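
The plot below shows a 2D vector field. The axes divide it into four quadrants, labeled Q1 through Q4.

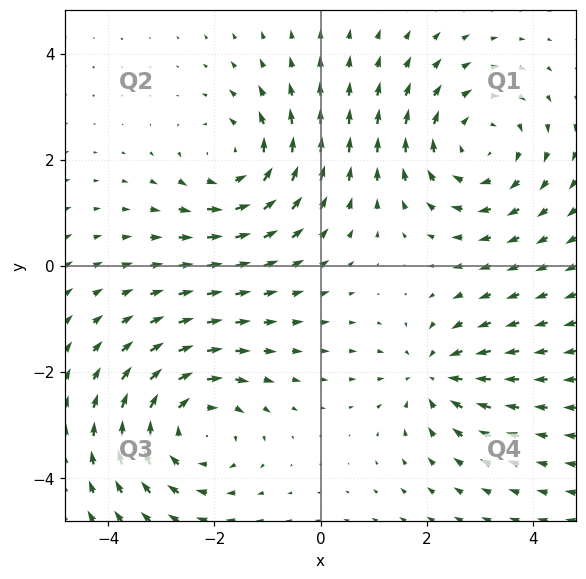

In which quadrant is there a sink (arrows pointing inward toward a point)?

The sink sits at approximately (2.1, -2.1), which lies in quadrant Q4. The divergence there is about -3, negative as expected for a sink.

Q4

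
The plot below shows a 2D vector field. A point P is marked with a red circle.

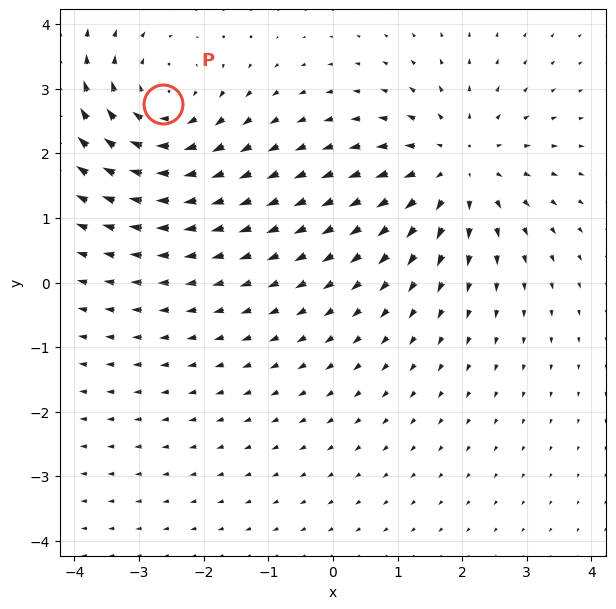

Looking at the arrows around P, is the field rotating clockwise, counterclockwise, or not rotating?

Near P at (-2.6, 2.8) the arrows circulate clockwise. The curl (z-component) there is about -4; negative curl means clockwise rotation.

clockwise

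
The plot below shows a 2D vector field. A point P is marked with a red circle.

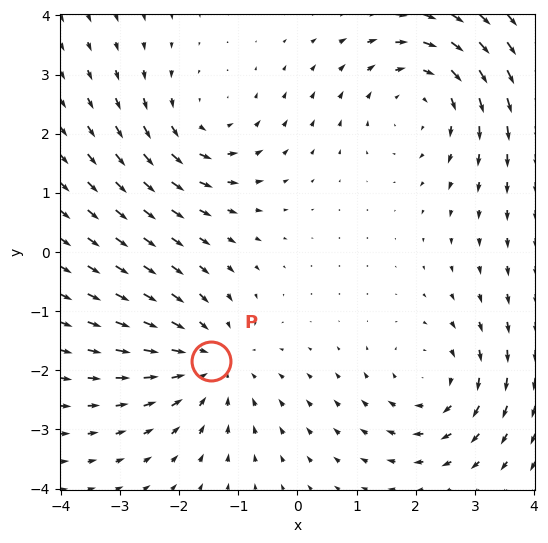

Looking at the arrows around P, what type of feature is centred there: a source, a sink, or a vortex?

At P (-1.5, -1.8) the arrows converge inward. Divergence about -3, curl ≈0 — negative divergence with near-zero curl is a sink.

sink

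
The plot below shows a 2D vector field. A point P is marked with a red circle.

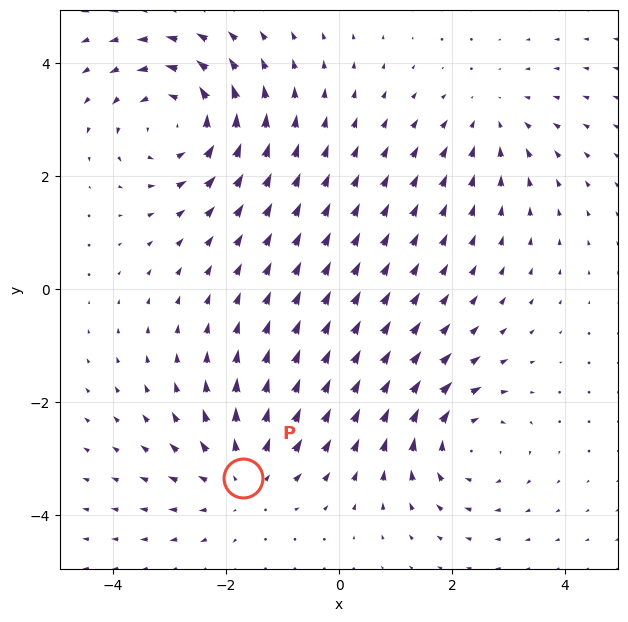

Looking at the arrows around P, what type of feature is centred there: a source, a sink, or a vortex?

source

At P (-1.7, -3.3) the arrows spread outward. Divergence about +3, curl ≈0 — positive divergence with near-zero curl is a source.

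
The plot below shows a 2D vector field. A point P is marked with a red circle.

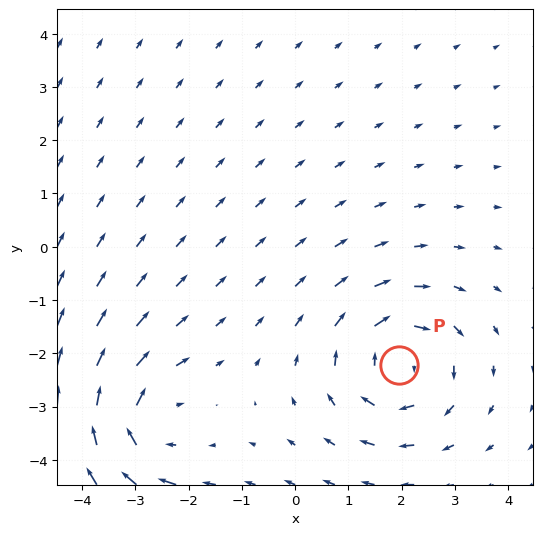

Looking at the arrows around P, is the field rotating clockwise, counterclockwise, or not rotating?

clockwise

Near P at (2.0, -2.2) the arrows circulate clockwise. The curl (z-component) there is about -5; negative curl means clockwise rotation.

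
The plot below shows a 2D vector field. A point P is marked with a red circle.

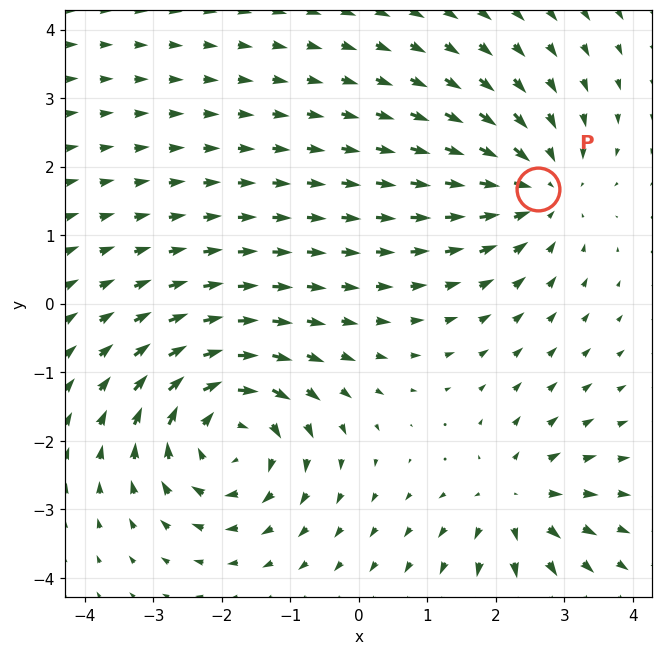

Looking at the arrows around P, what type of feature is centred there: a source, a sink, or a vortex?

sink

At P (2.6, 1.7) the arrows converge inward. Divergence about -3, curl ≈0 — negative divergence with near-zero curl is a sink.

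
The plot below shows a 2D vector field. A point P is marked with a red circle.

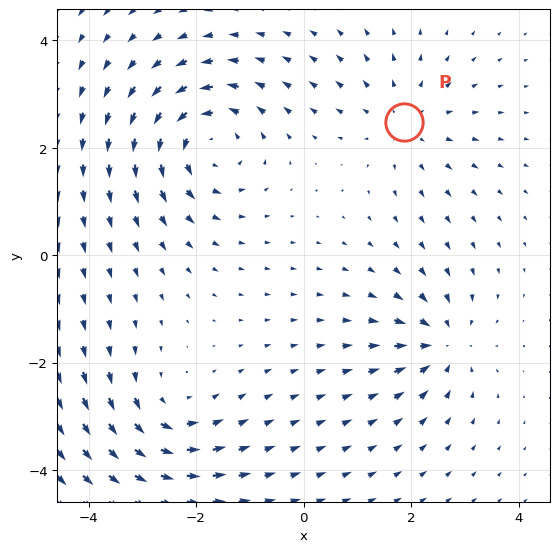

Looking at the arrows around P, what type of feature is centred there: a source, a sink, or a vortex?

At P (1.9, 2.5) the arrows spread outward. Divergence about +3, curl ≈0 — positive divergence with near-zero curl is a source.

source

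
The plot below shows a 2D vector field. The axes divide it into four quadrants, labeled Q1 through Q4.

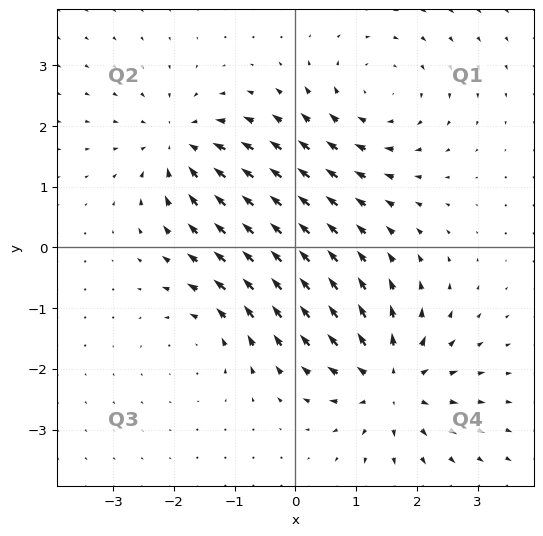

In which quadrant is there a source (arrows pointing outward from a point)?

The source sits at approximately (1.6, -2.2), which lies in quadrant Q4. The divergence there is about +6, positive as expected for a source.

Q4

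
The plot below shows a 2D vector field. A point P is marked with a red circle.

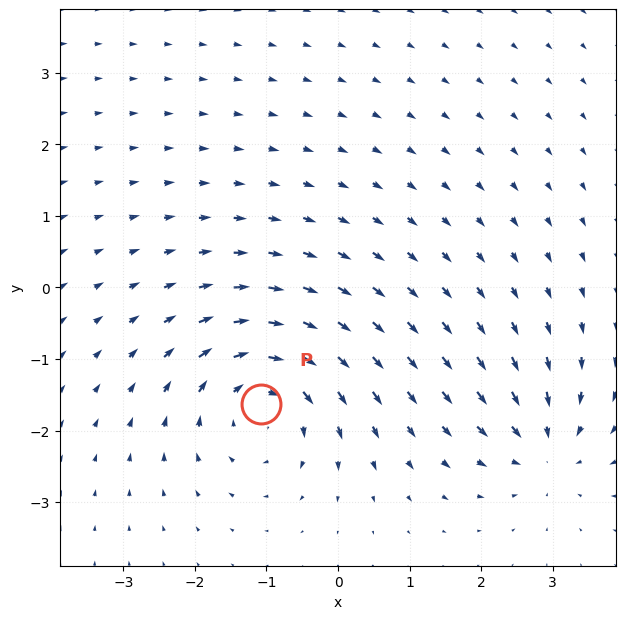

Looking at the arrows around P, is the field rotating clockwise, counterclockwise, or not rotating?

clockwise

Near P at (-1.1, -1.6) the arrows circulate clockwise. The curl (z-component) there is about -5; negative curl means clockwise rotation.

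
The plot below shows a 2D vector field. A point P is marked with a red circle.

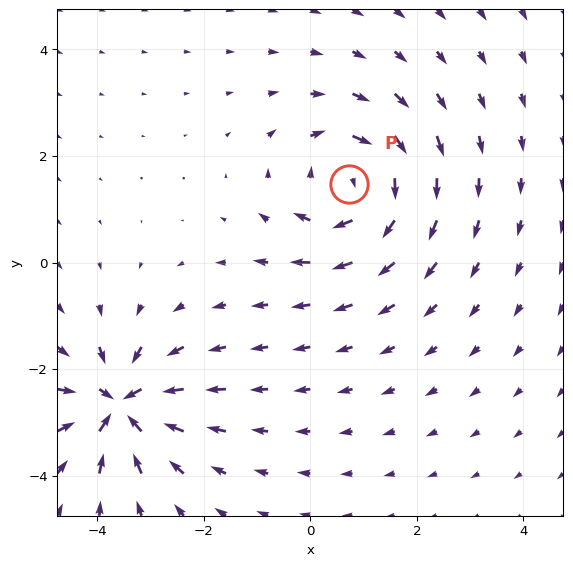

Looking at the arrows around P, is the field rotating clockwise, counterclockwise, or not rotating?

Near P at (0.7, 1.5) the arrows circulate clockwise. The curl (z-component) there is about -5; negative curl means clockwise rotation.

clockwise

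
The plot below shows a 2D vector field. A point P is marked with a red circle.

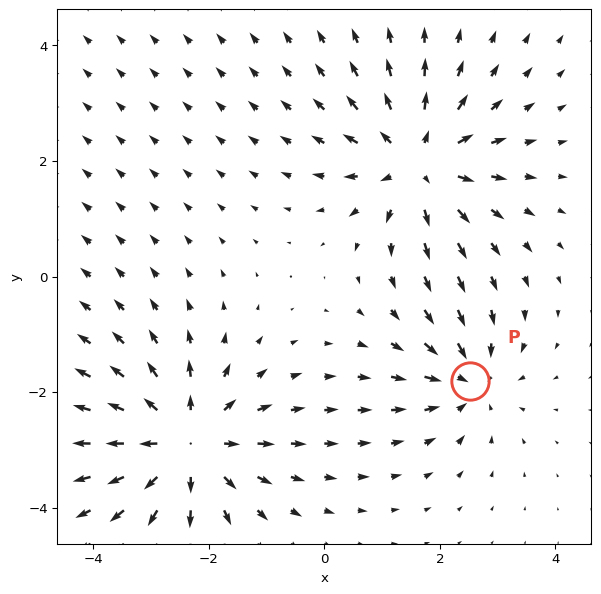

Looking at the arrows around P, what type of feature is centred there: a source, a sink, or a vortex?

At P (2.5, -1.8) the arrows converge inward. Divergence about -3, curl ≈0 — negative divergence with near-zero curl is a sink.

sink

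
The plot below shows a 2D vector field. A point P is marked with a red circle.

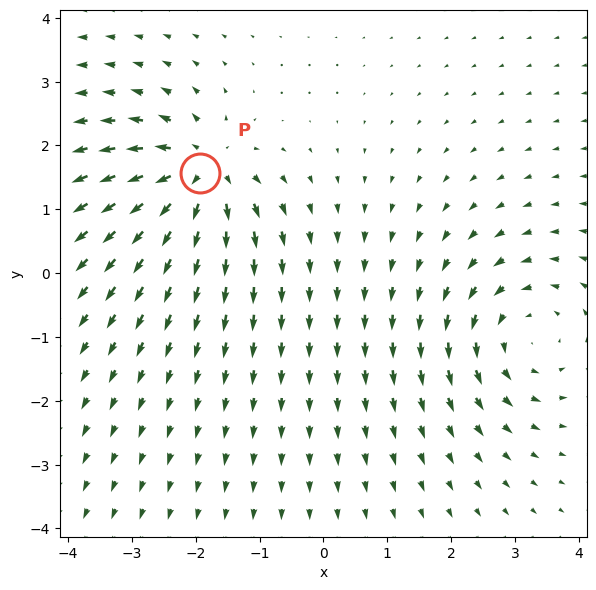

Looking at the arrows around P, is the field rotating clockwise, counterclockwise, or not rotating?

not rotating

Near P at (-1.9, 1.6) the arrows show no circulation. The curl there is ≈0.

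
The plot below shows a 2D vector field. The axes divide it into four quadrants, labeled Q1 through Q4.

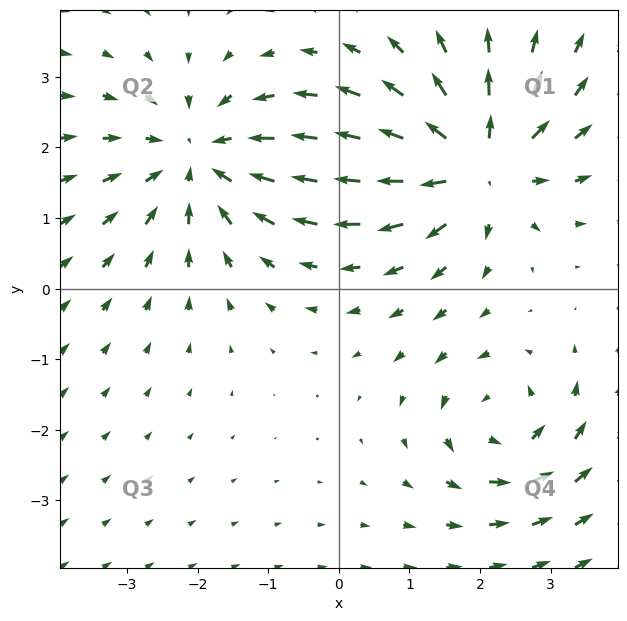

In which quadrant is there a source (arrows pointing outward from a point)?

Q1

The source sits at approximately (2.0, 1.8), which lies in quadrant Q1. The divergence there is about +6, positive as expected for a source.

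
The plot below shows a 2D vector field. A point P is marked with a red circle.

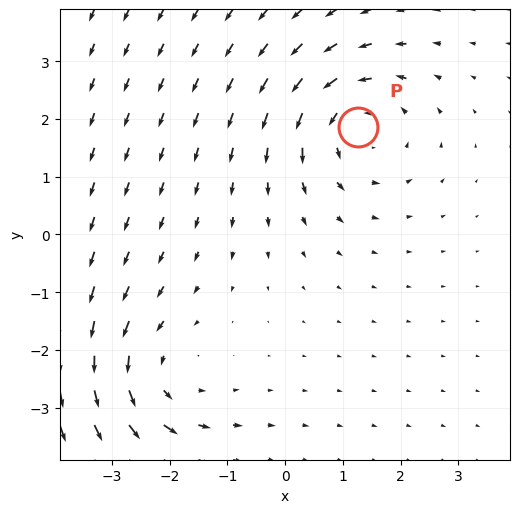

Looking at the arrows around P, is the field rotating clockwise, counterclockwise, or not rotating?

Near P at (1.3, 1.9) the arrows circulate counterclockwise. The curl (z-component) there is about +4; positive curl means counterclockwise rotation.

counterclockwise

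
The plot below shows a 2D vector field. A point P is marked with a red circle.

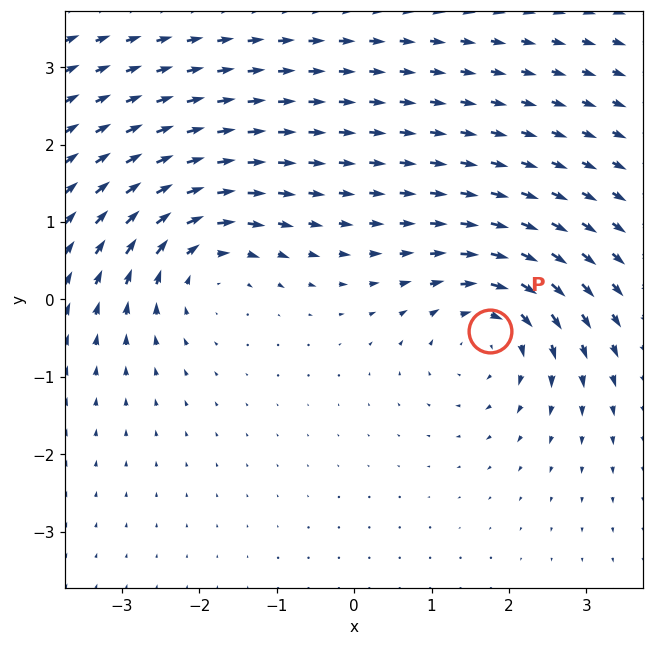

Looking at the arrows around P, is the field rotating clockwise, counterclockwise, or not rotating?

clockwise

Near P at (1.7, -0.4) the arrows circulate clockwise. The curl (z-component) there is about -4; negative curl means clockwise rotation.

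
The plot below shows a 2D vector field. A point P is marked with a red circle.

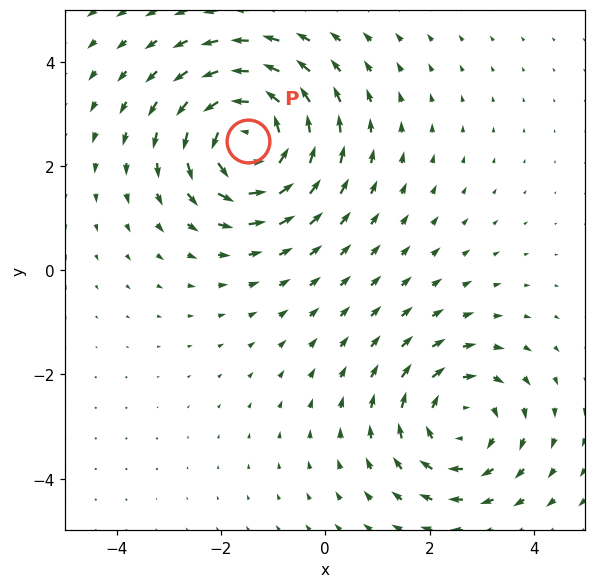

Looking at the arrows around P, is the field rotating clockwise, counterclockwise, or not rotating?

Near P at (-1.5, 2.5) the arrows circulate counterclockwise. The curl (z-component) there is about +4; positive curl means counterclockwise rotation.

counterclockwise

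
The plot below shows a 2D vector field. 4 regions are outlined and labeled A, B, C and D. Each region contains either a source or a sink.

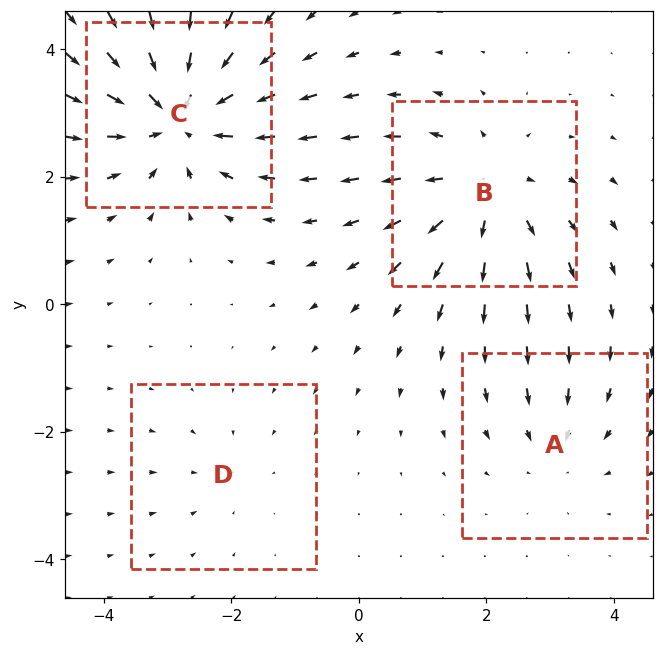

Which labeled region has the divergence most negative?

C

Divergence at each region's feature centre — A: about -3, B: about +5, C: about -6, D: about -2. Region C is most negative.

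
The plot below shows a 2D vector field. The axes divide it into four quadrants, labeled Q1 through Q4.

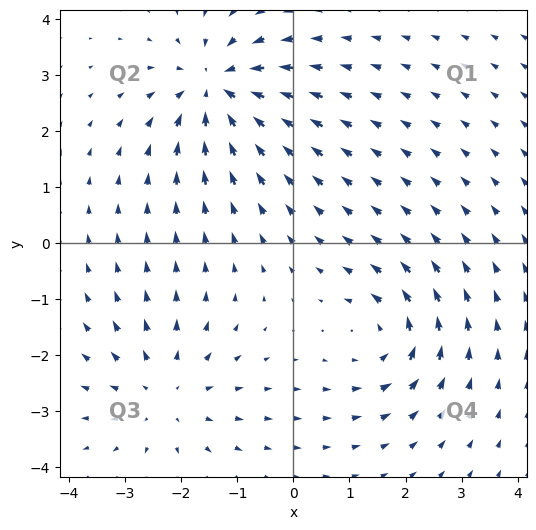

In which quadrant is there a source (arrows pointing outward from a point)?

Q3

The source sits at approximately (-2.3, -2.7), which lies in quadrant Q3. The divergence there is about +3, positive as expected for a source.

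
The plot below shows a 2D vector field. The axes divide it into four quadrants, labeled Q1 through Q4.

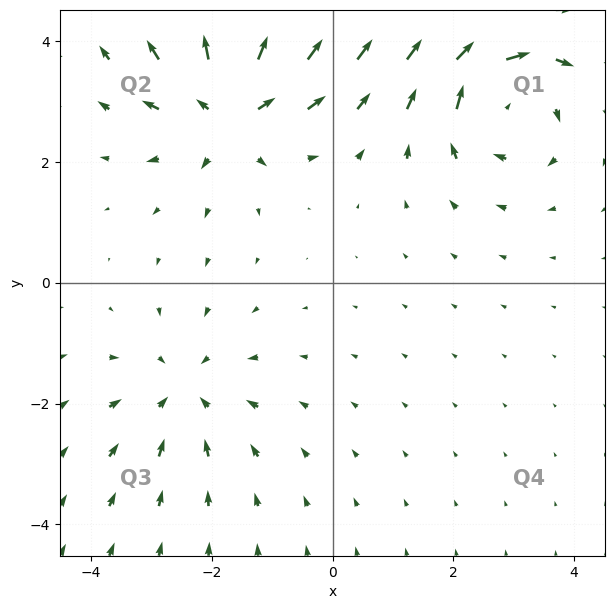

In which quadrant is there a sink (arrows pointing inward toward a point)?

The sink sits at approximately (-2.5, -1.8), which lies in quadrant Q3. The divergence there is about -3, negative as expected for a sink.

Q3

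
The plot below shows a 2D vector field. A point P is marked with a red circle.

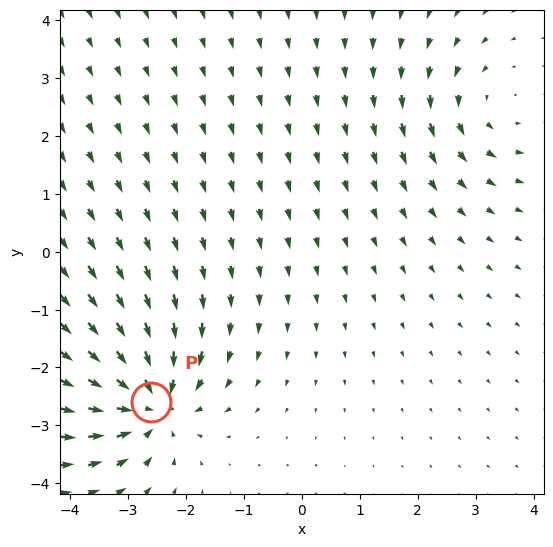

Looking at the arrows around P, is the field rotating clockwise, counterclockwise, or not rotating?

not rotating

Near P at (-2.6, -2.6) the arrows show no circulation. The curl there is ≈0.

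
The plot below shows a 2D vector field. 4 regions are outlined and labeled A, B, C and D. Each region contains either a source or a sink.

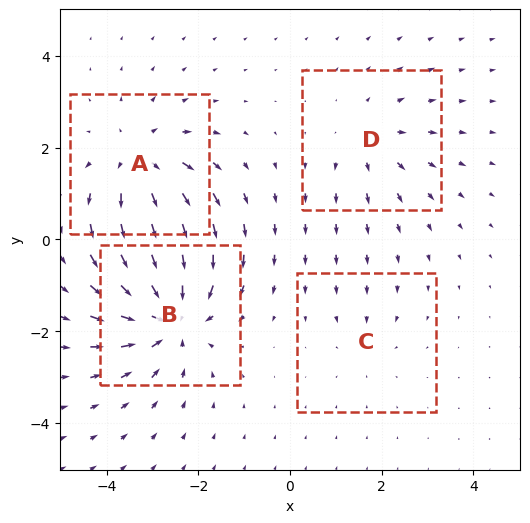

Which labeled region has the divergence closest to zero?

Divergence at each region's feature centre — A: about +5, B: about -7, C: about -2, D: about +3. Region C is closest to zero.

C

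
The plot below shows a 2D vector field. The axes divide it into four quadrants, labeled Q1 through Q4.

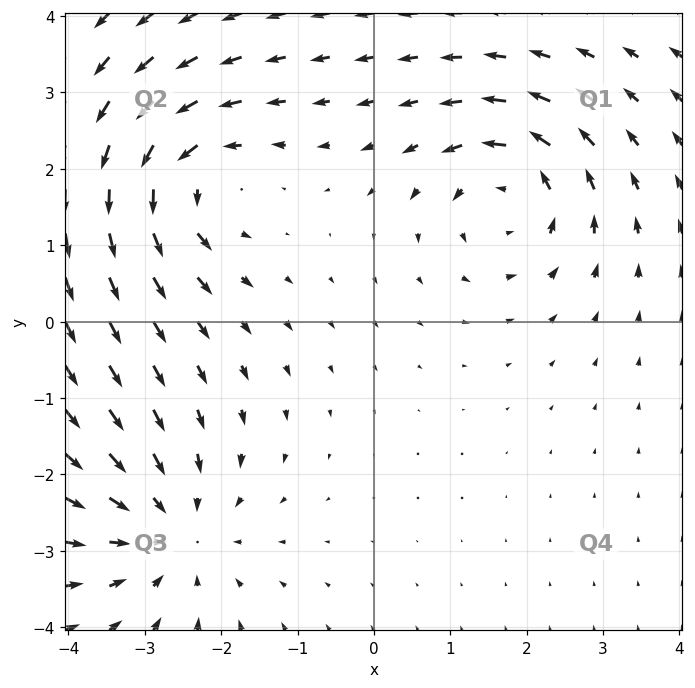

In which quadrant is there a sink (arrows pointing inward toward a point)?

Q3

The sink sits at approximately (-2.7, -2.7), which lies in quadrant Q3. The divergence there is about -4, negative as expected for a sink.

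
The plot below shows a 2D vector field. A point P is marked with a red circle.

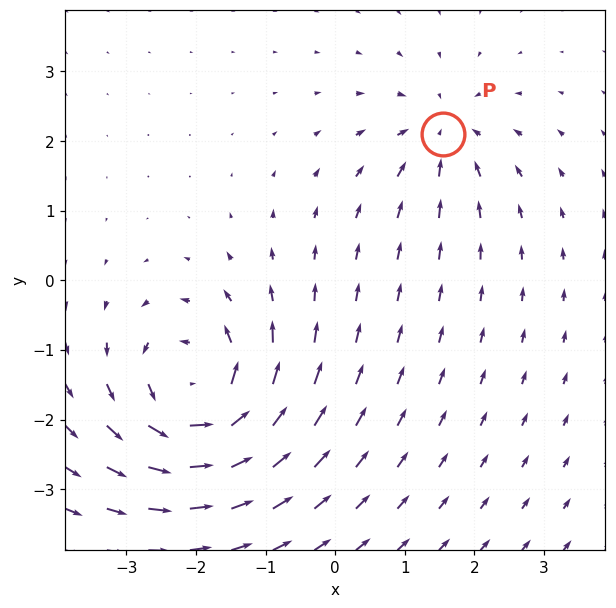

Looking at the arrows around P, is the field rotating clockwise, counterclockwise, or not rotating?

not rotating

Near P at (1.6, 2.1) the arrows show no circulation. The curl there is ≈0.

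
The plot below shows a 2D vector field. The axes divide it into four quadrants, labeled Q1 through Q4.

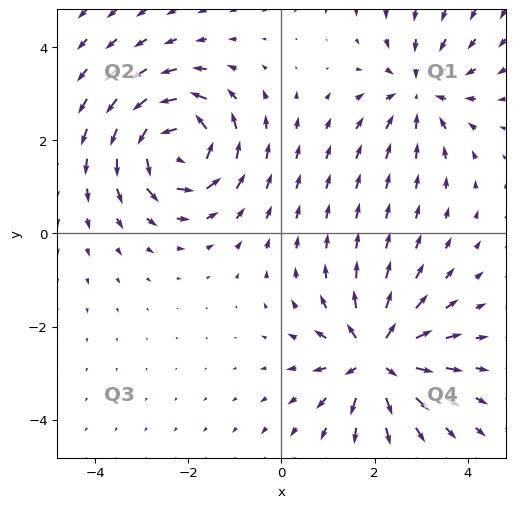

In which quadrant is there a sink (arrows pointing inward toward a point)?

The sink sits at approximately (3.0, 3.0), which lies in quadrant Q1. The divergence there is about -3, negative as expected for a sink.

Q1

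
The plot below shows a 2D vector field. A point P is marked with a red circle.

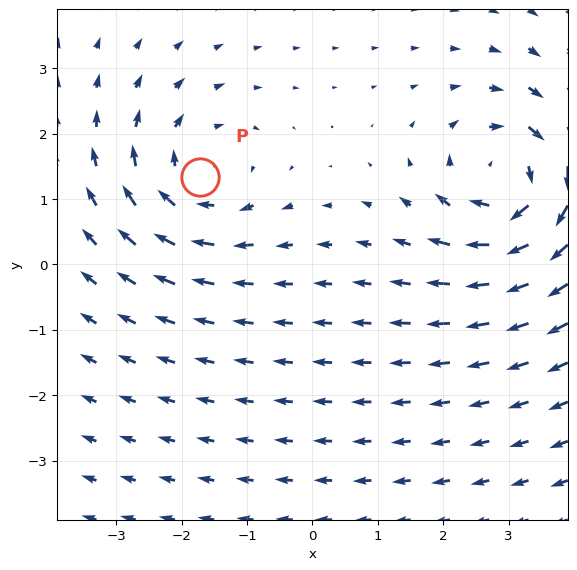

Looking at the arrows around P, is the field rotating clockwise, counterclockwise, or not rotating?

Near P at (-1.7, 1.3) the arrows circulate clockwise. The curl (z-component) there is about -3; negative curl means clockwise rotation.

clockwise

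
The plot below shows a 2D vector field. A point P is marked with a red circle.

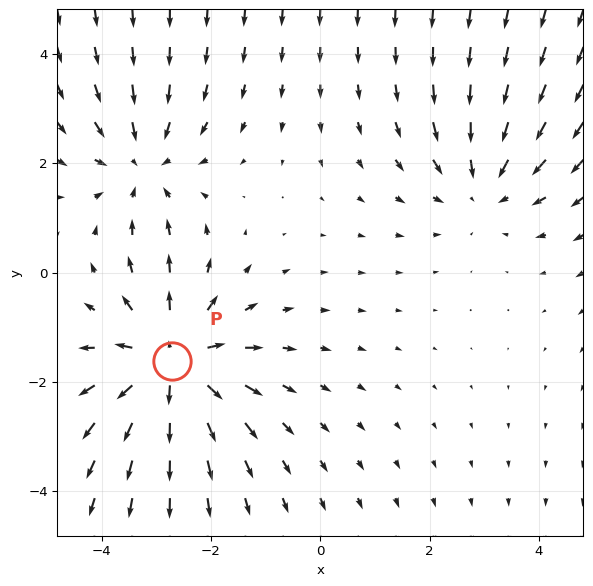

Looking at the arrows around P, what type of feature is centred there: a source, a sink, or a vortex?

At P (-2.7, -1.6) the arrows spread outward. Divergence about +4, curl ≈0 — positive divergence with near-zero curl is a source.

source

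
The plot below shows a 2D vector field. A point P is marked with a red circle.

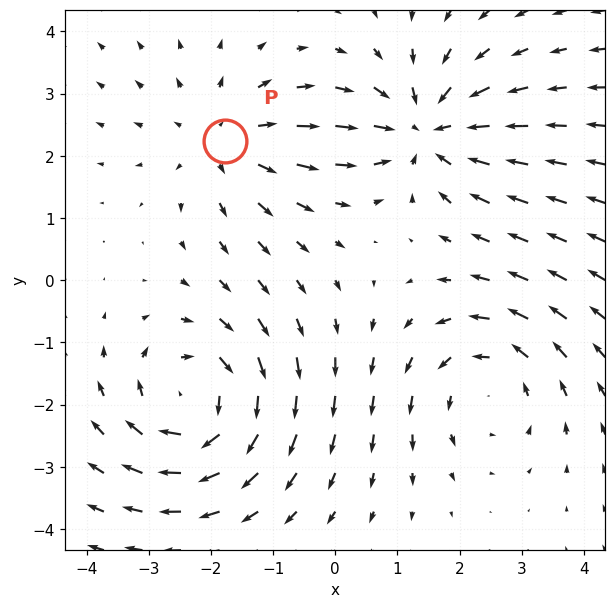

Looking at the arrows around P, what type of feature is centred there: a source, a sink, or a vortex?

source

At P (-1.8, 2.2) the arrows spread outward. Divergence about +3, curl ≈0 — positive divergence with near-zero curl is a source.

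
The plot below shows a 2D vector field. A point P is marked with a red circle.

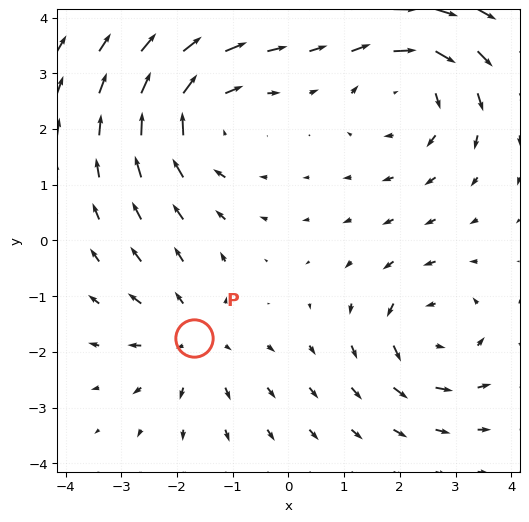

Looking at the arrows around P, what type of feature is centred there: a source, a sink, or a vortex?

source

At P (-1.7, -1.8) the arrows spread outward. Divergence about +3, curl ≈0 — positive divergence with near-zero curl is a source.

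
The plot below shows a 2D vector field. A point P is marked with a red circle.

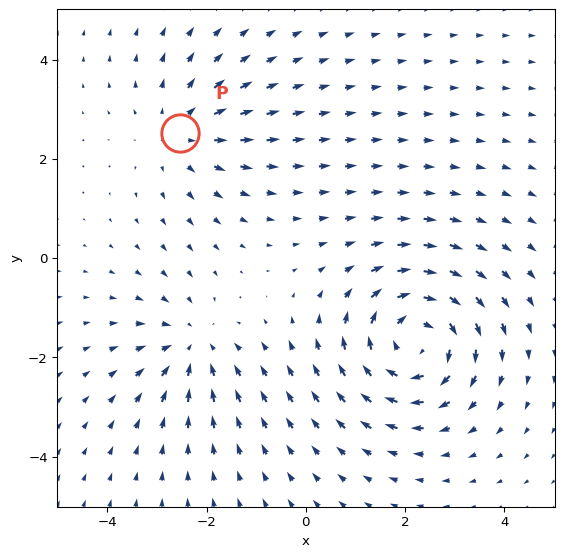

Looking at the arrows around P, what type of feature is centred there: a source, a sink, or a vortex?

source

At P (-2.5, 2.5) the arrows spread outward. Divergence about +2, curl ≈0 — positive divergence with near-zero curl is a source.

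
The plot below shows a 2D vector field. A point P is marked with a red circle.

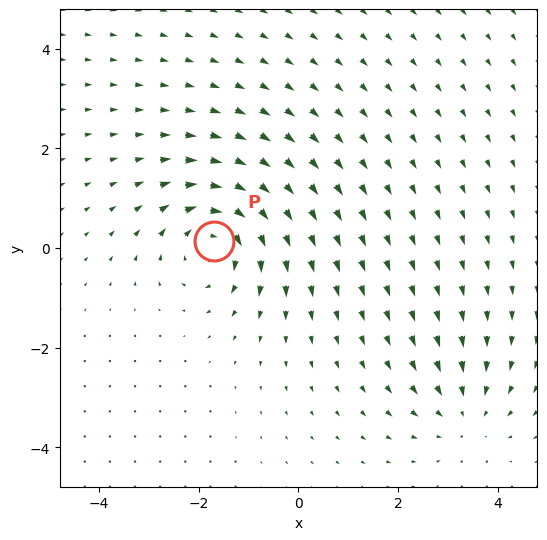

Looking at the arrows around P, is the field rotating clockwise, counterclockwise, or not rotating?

clockwise

Near P at (-1.7, 0.1) the arrows circulate clockwise. The curl (z-component) there is about -4; negative curl means clockwise rotation.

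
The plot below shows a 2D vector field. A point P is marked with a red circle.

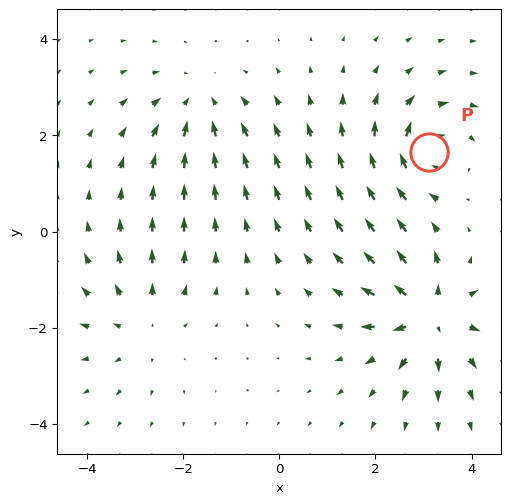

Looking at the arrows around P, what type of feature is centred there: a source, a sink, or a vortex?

At P (3.1, 1.7) the arrows circulate clockwise. Divergence ≈0, curl about -5 — near-zero divergence with nonzero curl is a vortex.

vortex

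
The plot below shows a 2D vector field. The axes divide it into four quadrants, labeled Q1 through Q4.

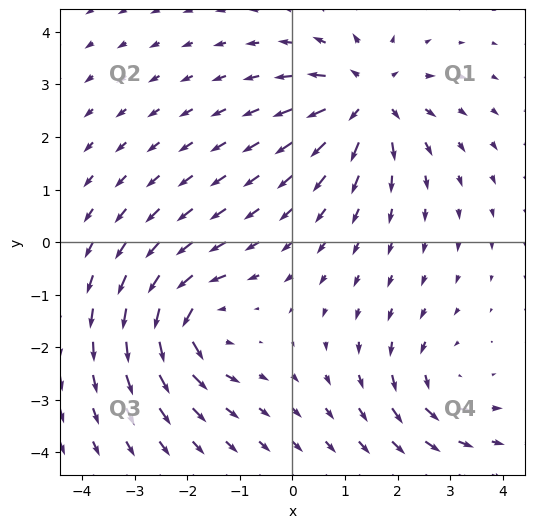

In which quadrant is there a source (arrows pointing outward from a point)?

Q1

The source sits at approximately (1.4, 2.7), which lies in quadrant Q1. The divergence there is about +6, positive as expected for a source.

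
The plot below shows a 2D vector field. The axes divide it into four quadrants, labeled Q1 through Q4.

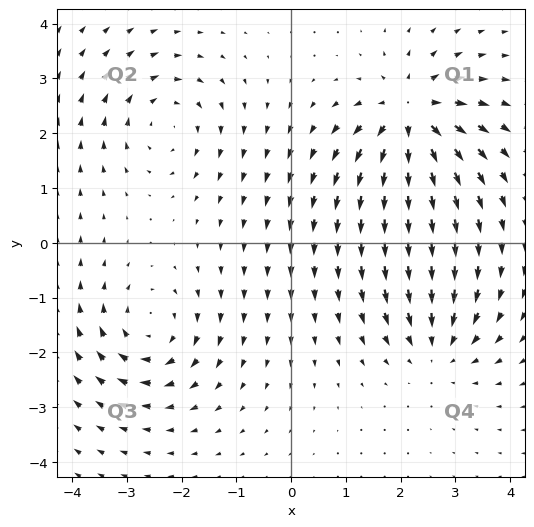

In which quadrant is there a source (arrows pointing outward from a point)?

Q1

The source sits at approximately (2.2, 2.3), which lies in quadrant Q1. The divergence there is about +7, positive as expected for a source.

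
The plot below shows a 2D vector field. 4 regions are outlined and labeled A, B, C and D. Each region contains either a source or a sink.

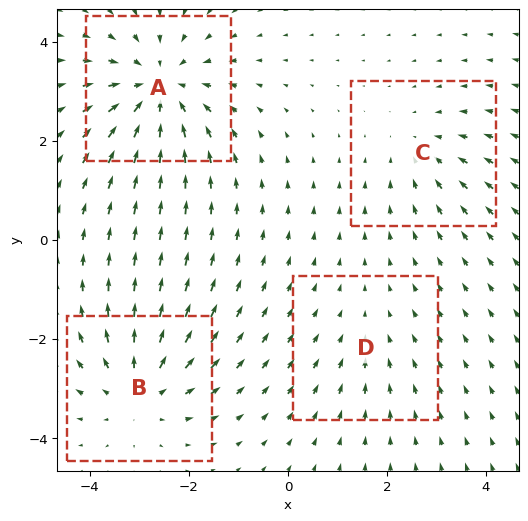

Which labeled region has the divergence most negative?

A

Divergence at each region's feature centre — A: about -6, B: about +4, C: about -3, D: about -2. Region A is most negative.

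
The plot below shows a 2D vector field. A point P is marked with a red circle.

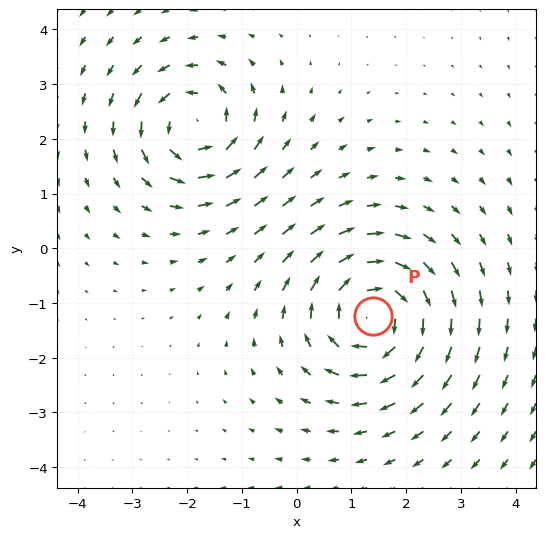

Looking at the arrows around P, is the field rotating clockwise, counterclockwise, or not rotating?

Near P at (1.4, -1.2) the arrows circulate clockwise. The curl (z-component) there is about -4; negative curl means clockwise rotation.

clockwise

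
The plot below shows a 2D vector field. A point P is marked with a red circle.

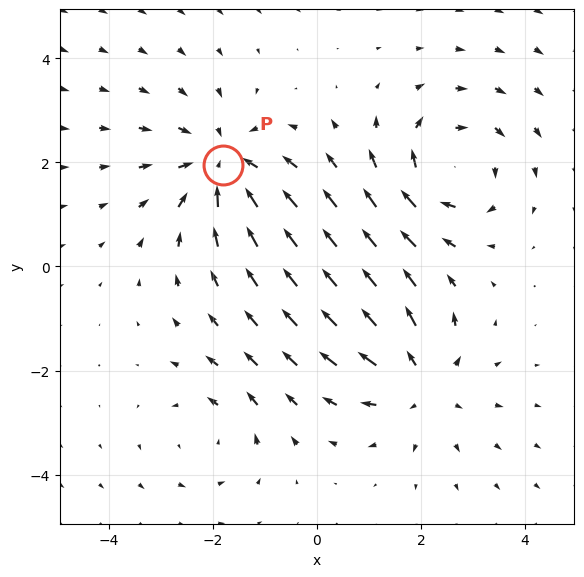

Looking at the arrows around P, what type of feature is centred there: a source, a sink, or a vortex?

At P (-1.8, 1.9) the arrows converge inward. Divergence about -4, curl ≈0 — negative divergence with near-zero curl is a sink.

sink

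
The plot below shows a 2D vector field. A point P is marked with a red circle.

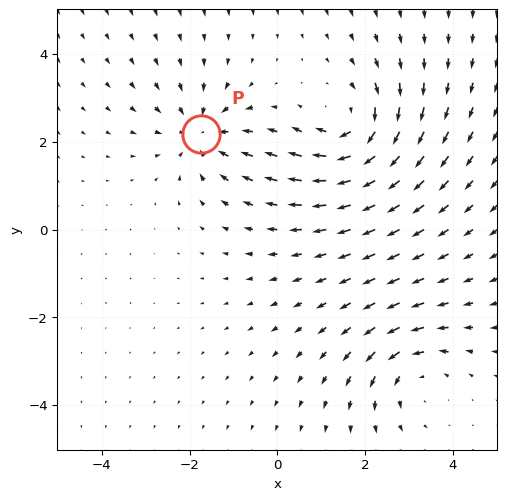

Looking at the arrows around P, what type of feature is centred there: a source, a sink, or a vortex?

sink

At P (-1.7, 2.2) the arrows converge inward. Divergence about -4, curl ≈0 — negative divergence with near-zero curl is a sink.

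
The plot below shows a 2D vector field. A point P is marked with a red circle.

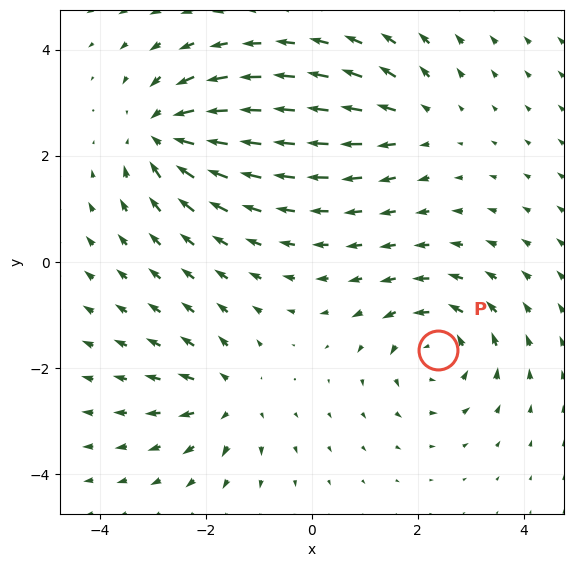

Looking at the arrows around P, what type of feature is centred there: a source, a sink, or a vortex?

At P (2.4, -1.7) the arrows circulate counterclockwise. Divergence ≈0, curl about +5 — near-zero divergence with nonzero curl is a vortex.

vortex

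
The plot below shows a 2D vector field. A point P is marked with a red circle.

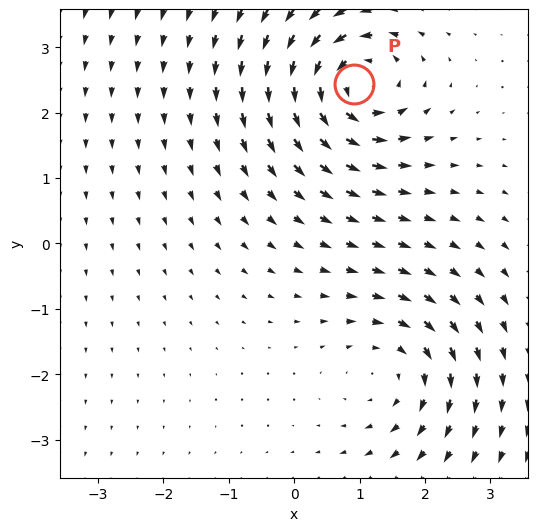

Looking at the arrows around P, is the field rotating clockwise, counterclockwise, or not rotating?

counterclockwise

Near P at (0.9, 2.4) the arrows circulate counterclockwise. The curl (z-component) there is about +5; positive curl means counterclockwise rotation.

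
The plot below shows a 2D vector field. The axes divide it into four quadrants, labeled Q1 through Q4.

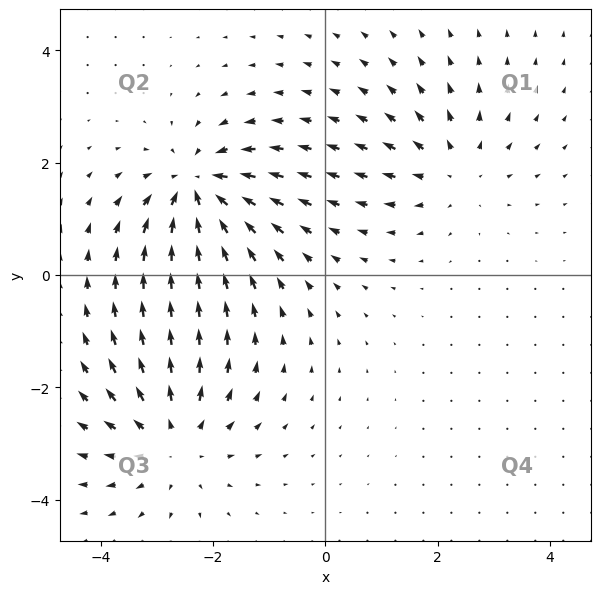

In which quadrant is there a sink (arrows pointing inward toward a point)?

Q2

The sink sits at approximately (-2.3, 1.5), which lies in quadrant Q2. The divergence there is about -5, negative as expected for a sink.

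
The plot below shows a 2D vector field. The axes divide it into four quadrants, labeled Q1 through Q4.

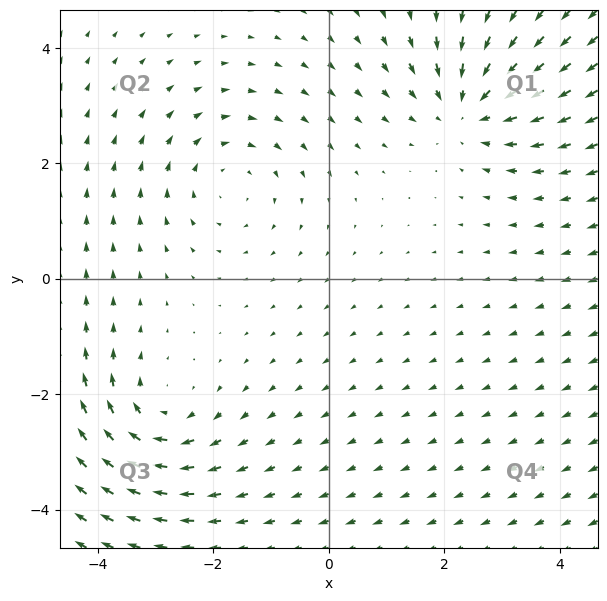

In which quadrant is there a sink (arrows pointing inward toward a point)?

The sink sits at approximately (2.4, 3.0), which lies in quadrant Q1. The divergence there is about -4, negative as expected for a sink.

Q1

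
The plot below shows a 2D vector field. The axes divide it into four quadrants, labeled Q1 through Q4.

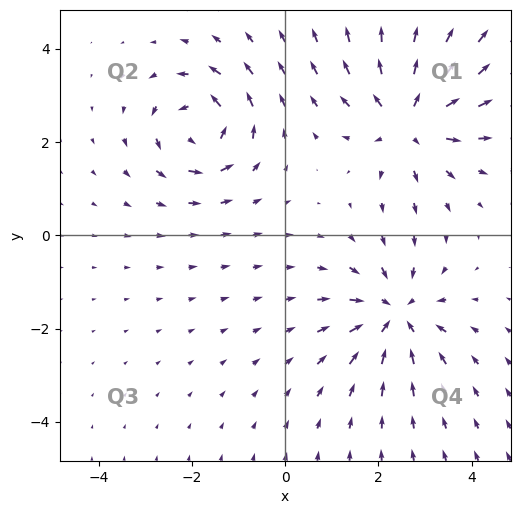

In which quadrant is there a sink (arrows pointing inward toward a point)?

The sink sits at approximately (2.4, -1.7), which lies in quadrant Q4. The divergence there is about -4, negative as expected for a sink.

Q4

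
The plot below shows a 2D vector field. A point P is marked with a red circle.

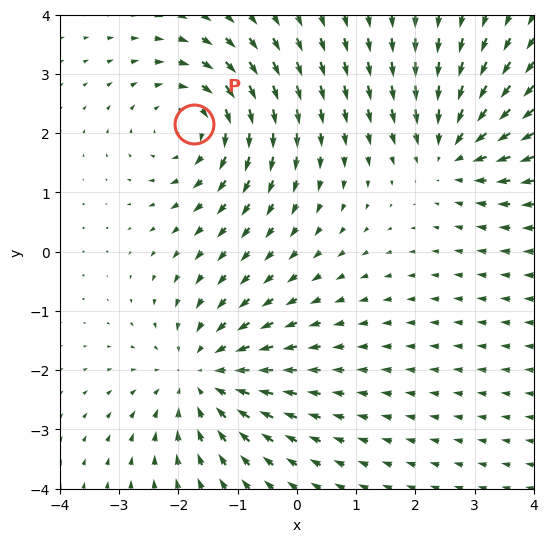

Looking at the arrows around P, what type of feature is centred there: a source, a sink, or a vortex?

vortex

At P (-1.7, 2.2) the arrows circulate clockwise. Divergence ≈0, curl about -4 — near-zero divergence with nonzero curl is a vortex.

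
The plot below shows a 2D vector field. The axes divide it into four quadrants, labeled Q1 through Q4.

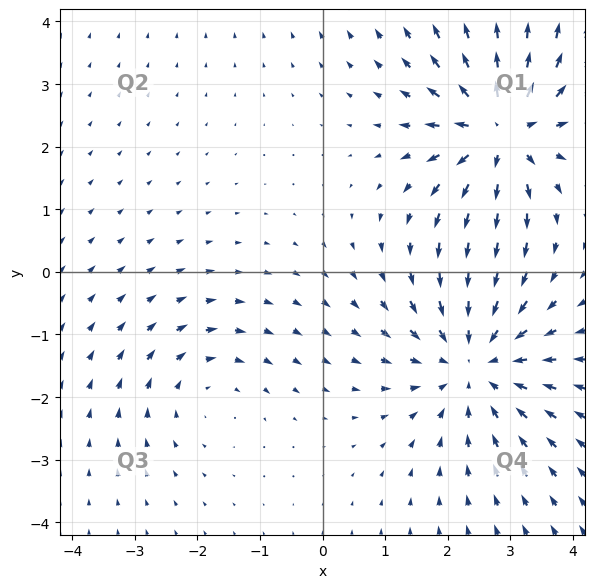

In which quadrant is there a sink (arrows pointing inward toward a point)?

Q4

The sink sits at approximately (2.4, -1.5), which lies in quadrant Q4. The divergence there is about -4, negative as expected for a sink.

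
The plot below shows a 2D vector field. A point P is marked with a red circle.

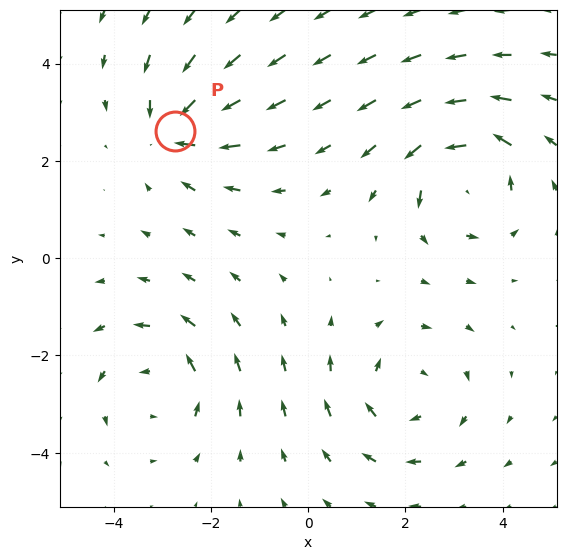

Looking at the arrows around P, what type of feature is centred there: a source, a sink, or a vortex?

sink

At P (-2.7, 2.6) the arrows converge inward. Divergence about -4, curl ≈0 — negative divergence with near-zero curl is a sink.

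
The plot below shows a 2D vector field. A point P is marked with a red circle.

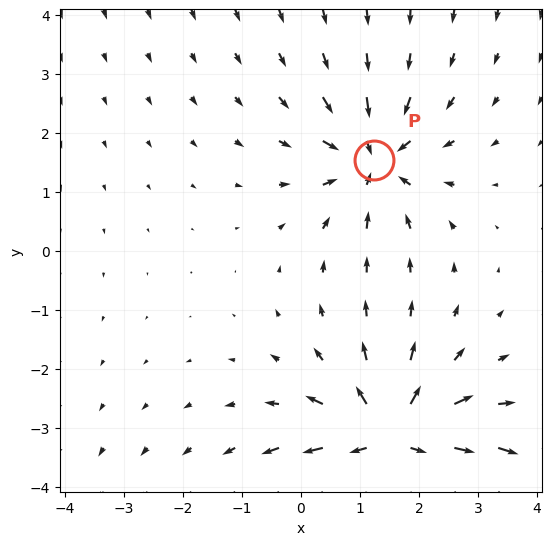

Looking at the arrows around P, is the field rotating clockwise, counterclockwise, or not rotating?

Near P at (1.2, 1.5) the arrows show no circulation. The curl there is ≈0.

not rotating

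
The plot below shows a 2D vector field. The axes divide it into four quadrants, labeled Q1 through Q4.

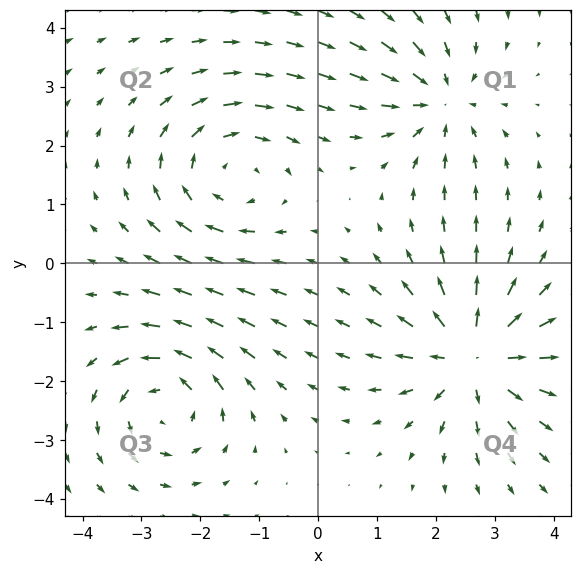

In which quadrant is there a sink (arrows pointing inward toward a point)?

Q1

The sink sits at approximately (2.1, 2.8), which lies in quadrant Q1. The divergence there is about -4, negative as expected for a sink.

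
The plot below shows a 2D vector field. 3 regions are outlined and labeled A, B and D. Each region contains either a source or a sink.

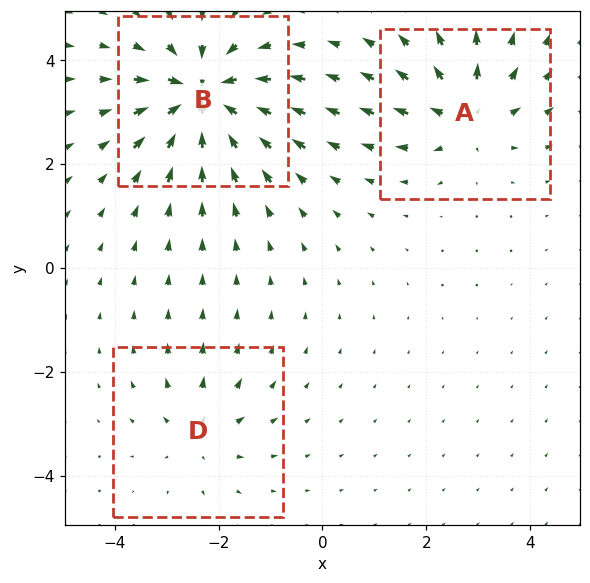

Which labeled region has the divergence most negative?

Divergence at each region's feature centre — A: about +4, B: about -6, D: about +3. Region B is most negative.

B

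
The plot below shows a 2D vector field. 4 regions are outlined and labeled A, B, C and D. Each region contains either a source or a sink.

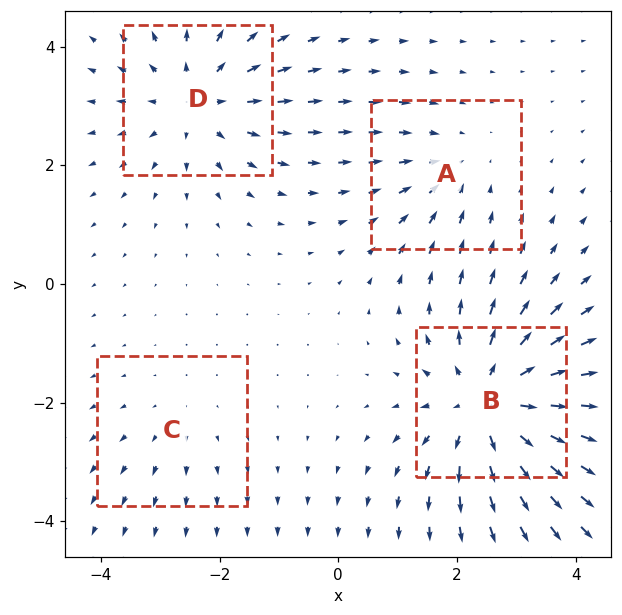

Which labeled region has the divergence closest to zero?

C

Divergence at each region's feature centre — A: about -3, B: about +6, C: about +2, D: about +4. Region C is closest to zero.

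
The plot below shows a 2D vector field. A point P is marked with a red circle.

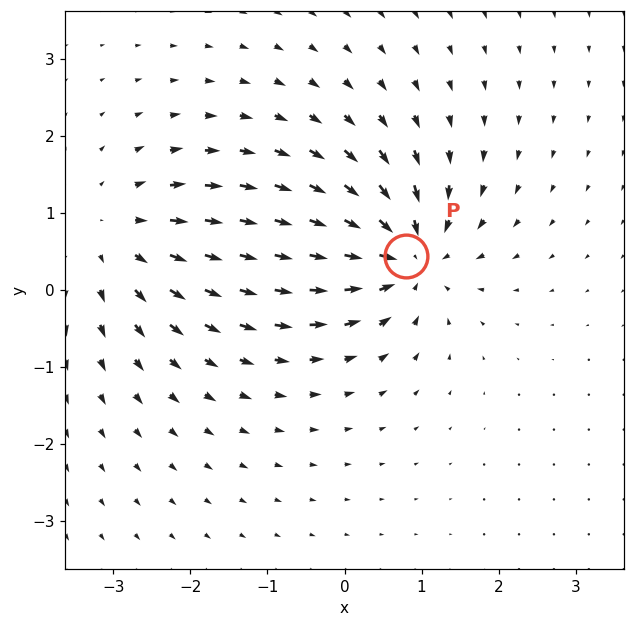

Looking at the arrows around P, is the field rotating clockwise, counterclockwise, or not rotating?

Near P at (0.8, 0.4) the arrows show no circulation. The curl there is ≈0.

not rotating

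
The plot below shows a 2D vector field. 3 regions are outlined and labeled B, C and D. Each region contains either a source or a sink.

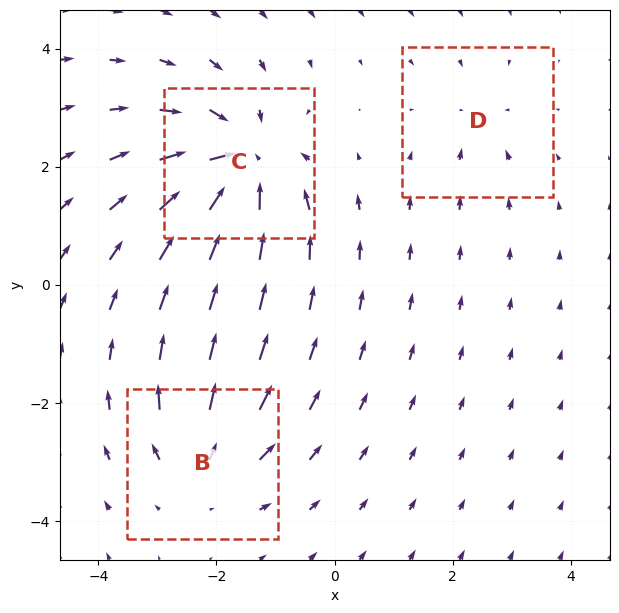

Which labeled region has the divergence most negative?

C

Divergence at each region's feature centre — B: about +3, C: about -6, D: about -2. Region C is most negative.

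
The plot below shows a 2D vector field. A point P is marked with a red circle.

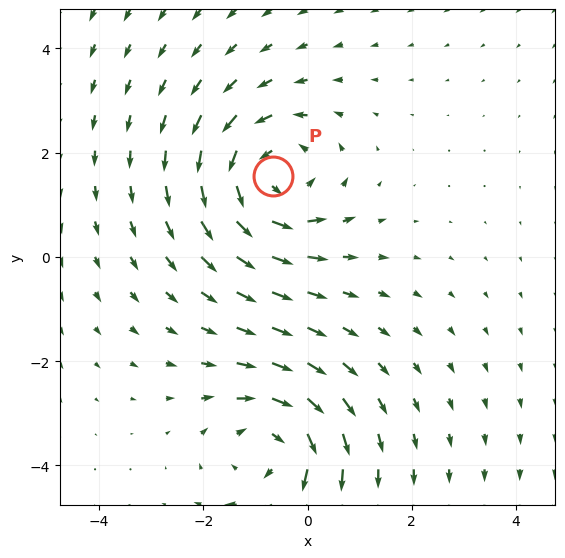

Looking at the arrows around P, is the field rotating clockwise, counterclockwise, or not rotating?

Near P at (-0.7, 1.6) the arrows circulate counterclockwise. The curl (z-component) there is about +4; positive curl means counterclockwise rotation.

counterclockwise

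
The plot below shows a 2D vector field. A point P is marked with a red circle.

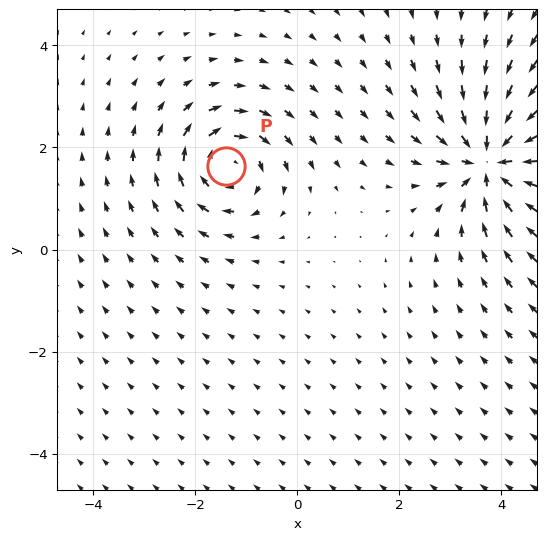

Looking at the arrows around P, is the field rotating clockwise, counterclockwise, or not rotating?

clockwise

Near P at (-1.4, 1.6) the arrows circulate clockwise. The curl (z-component) there is about -4; negative curl means clockwise rotation.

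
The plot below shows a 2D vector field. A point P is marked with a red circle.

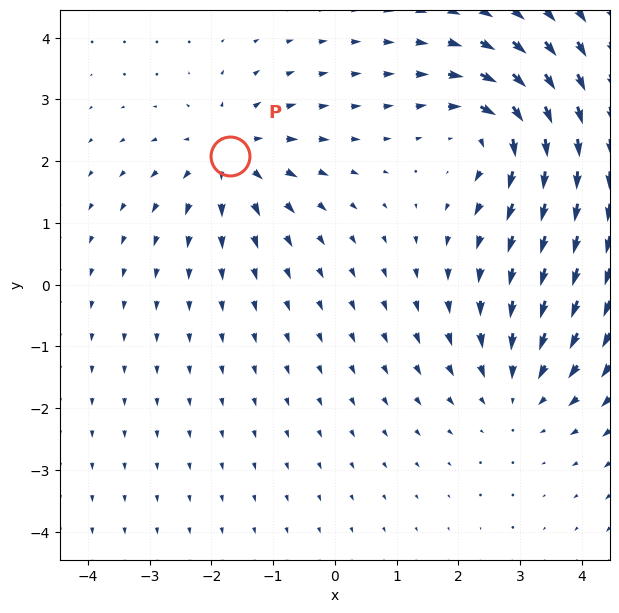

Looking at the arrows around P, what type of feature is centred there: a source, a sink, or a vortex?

At P (-1.7, 2.1) the arrows spread outward. Divergence about +3, curl ≈0 — positive divergence with near-zero curl is a source.

source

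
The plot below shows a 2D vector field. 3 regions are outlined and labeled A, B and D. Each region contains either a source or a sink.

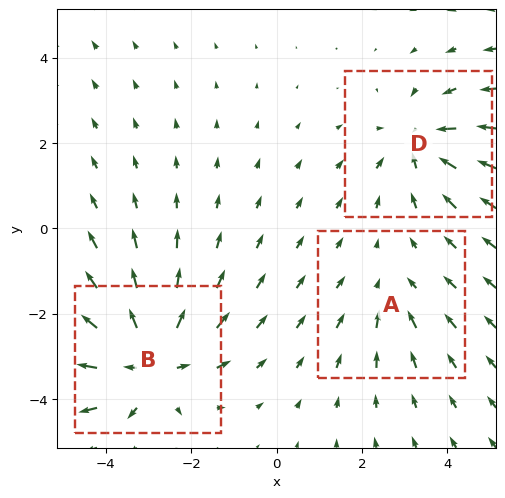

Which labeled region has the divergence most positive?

B

Divergence at each region's feature centre — A: about -2, B: about +4, D: about -3. Region B is most positive.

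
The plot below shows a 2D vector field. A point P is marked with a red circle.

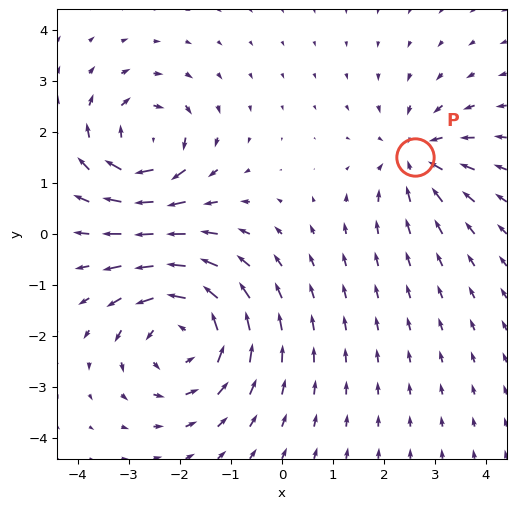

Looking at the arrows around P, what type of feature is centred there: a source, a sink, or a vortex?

sink

At P (2.6, 1.5) the arrows converge inward. Divergence about -3, curl ≈0 — negative divergence with near-zero curl is a sink.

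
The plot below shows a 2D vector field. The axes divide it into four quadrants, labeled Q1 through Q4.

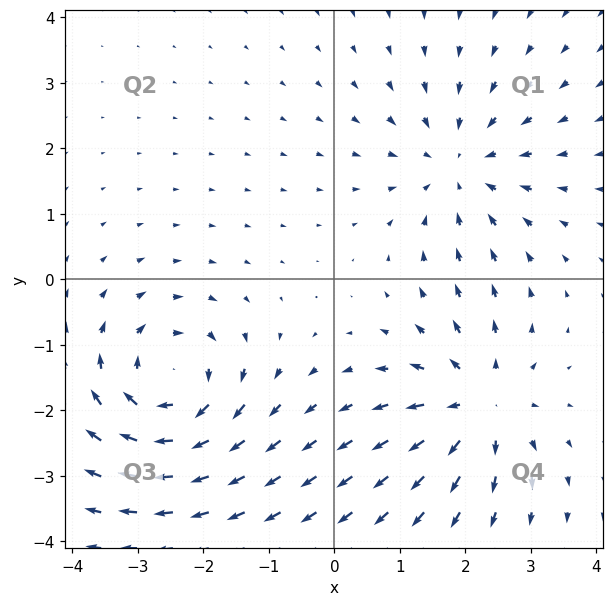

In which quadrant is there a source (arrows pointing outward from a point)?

Q4

The source sits at approximately (2.2, -1.9), which lies in quadrant Q4. The divergence there is about +5, positive as expected for a source.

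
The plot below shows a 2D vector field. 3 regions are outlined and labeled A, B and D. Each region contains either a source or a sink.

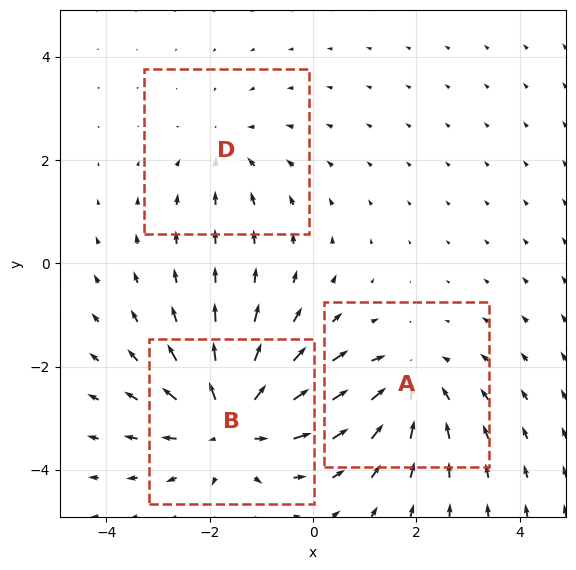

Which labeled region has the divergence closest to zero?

Divergence at each region's feature centre — A: about -3, B: about +4, D: about -2. Region D is closest to zero.

D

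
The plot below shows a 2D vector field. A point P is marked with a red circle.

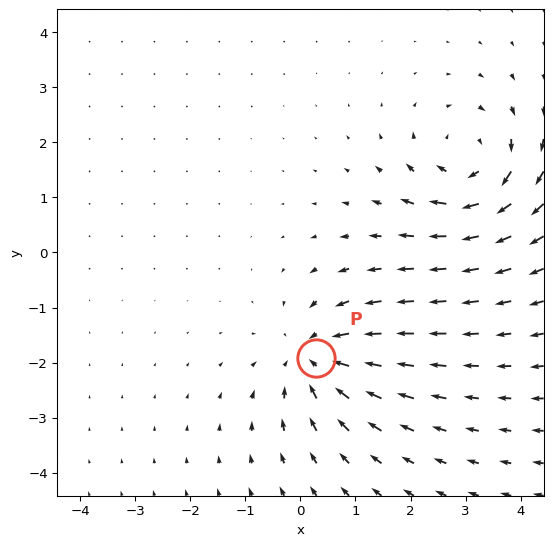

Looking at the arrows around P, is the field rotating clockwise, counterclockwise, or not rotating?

not rotating

Near P at (0.3, -1.9) the arrows show no circulation. The curl there is ≈0.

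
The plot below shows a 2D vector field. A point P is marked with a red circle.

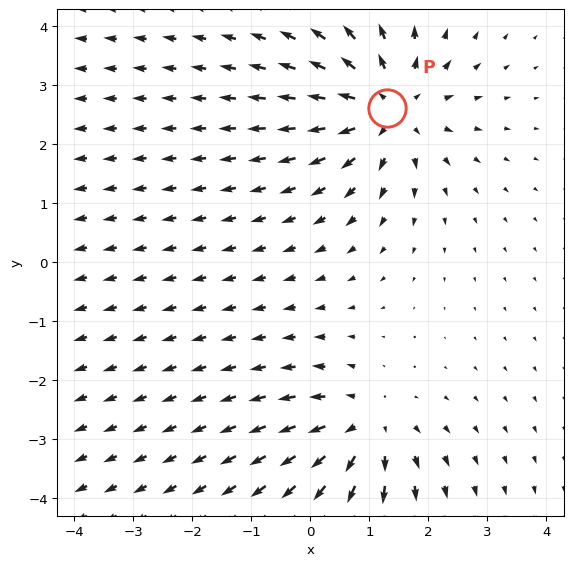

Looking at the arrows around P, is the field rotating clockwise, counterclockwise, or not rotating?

Near P at (1.3, 2.6) the arrows show no circulation. The curl there is ≈0.

not rotating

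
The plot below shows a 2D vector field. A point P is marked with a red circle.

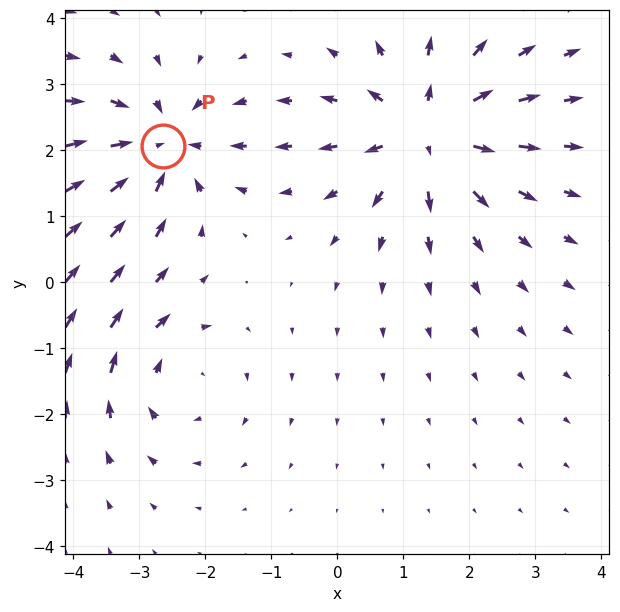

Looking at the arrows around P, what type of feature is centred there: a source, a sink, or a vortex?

sink

At P (-2.6, 2.1) the arrows converge inward. Divergence about -5, curl ≈0 — negative divergence with near-zero curl is a sink.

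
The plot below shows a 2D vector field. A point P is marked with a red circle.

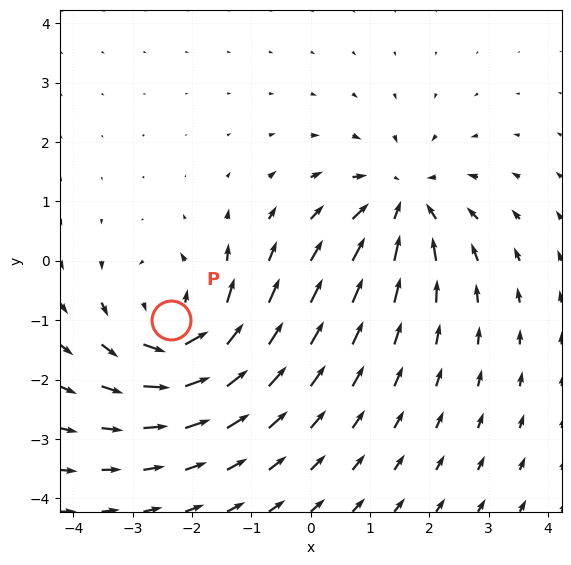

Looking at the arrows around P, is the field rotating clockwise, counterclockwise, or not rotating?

counterclockwise

Near P at (-2.4, -1.0) the arrows circulate counterclockwise. The curl (z-component) there is about +3; positive curl means counterclockwise rotation.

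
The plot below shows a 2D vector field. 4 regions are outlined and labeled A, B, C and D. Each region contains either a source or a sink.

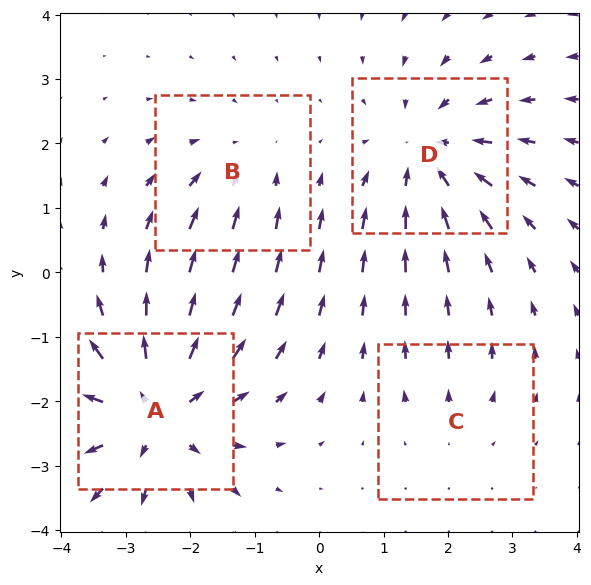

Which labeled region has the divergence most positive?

A

Divergence at each region's feature centre — A: about +6, B: about -3, C: about +2, D: about -5. Region A is most positive.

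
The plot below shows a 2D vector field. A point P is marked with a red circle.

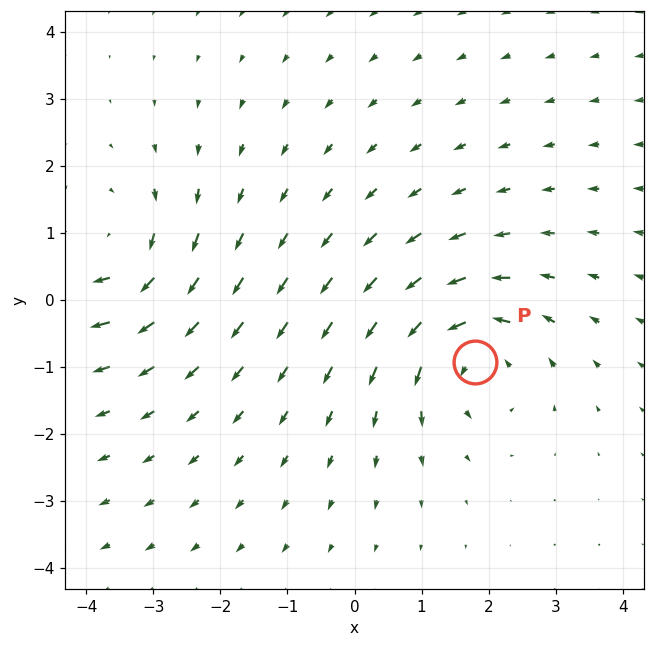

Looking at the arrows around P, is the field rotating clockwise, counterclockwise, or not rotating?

counterclockwise

Near P at (1.8, -0.9) the arrows circulate counterclockwise. The curl (z-component) there is about +6; positive curl means counterclockwise rotation.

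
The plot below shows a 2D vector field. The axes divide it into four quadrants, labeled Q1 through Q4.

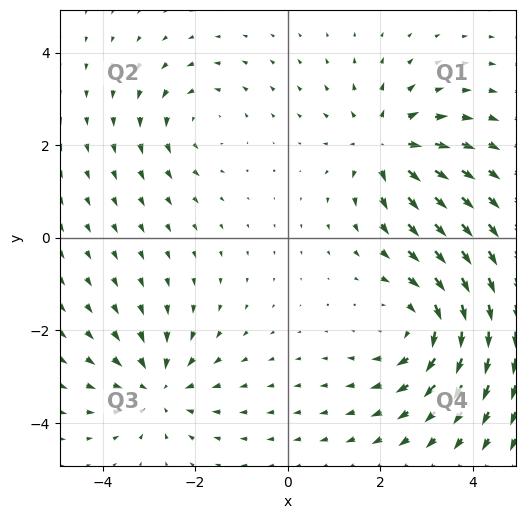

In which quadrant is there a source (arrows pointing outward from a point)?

The source sits at approximately (2.1, 2.0), which lies in quadrant Q1. The divergence there is about +4, positive as expected for a source.

Q1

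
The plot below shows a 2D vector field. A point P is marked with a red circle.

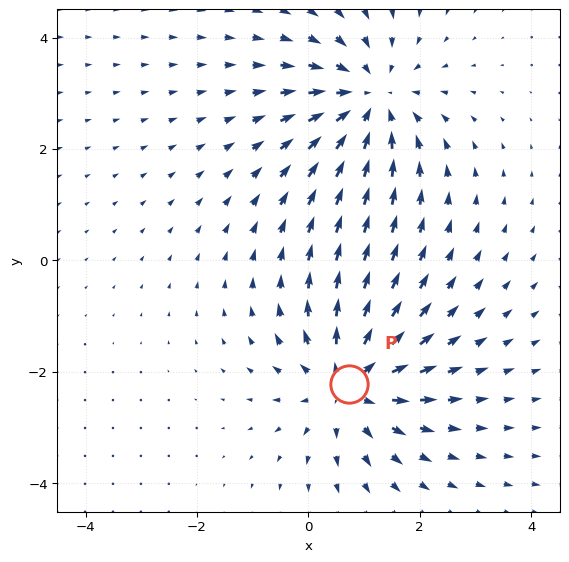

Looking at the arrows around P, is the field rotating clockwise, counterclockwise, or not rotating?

Near P at (0.7, -2.2) the arrows show no circulation. The curl there is ≈0.

not rotating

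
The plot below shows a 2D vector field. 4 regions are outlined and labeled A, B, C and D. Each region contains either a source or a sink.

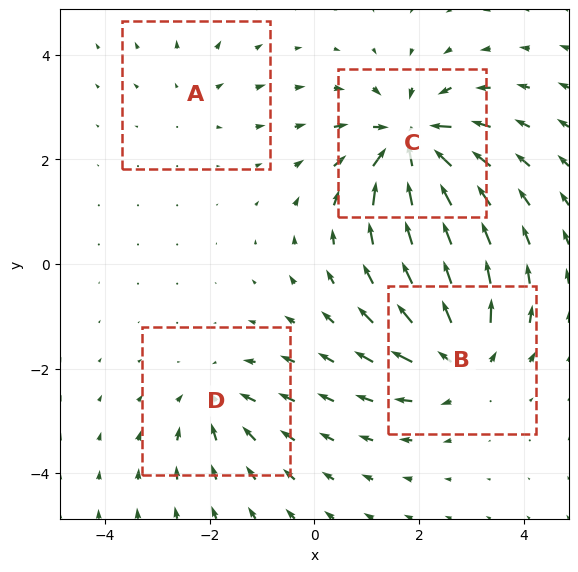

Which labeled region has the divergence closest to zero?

A

Divergence at each region's feature centre — A: about +2, B: about +6, C: about -8, D: about -4. Region A is closest to zero.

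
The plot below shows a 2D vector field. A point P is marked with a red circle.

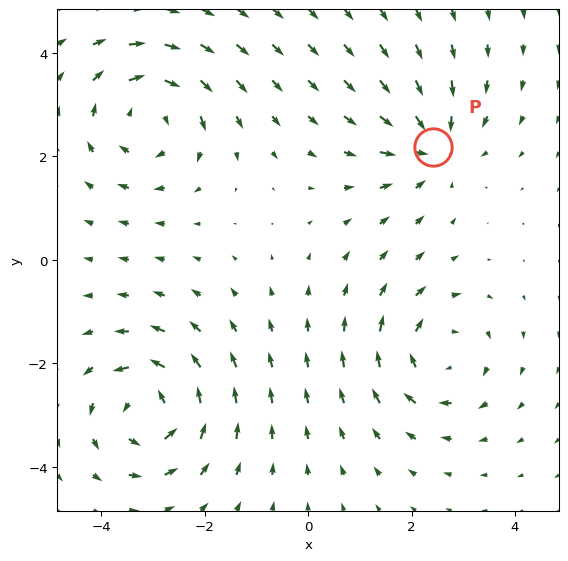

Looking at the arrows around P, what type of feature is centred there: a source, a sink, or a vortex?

At P (2.4, 2.2) the arrows converge inward. Divergence about -4, curl ≈0 — negative divergence with near-zero curl is a sink.

sink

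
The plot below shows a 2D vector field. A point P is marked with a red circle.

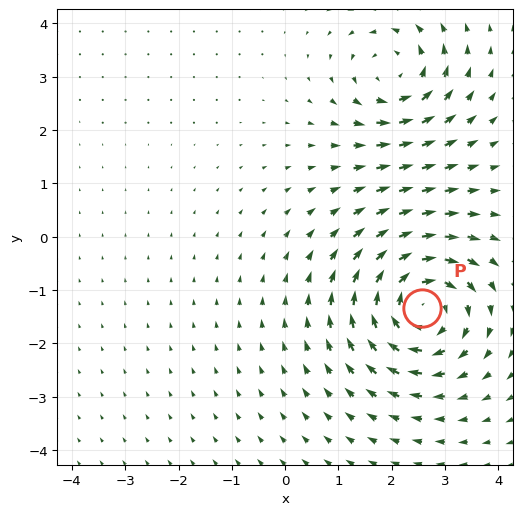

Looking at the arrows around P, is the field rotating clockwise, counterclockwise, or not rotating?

Near P at (2.6, -1.3) the arrows circulate clockwise. The curl (z-component) there is about -5; negative curl means clockwise rotation.

clockwise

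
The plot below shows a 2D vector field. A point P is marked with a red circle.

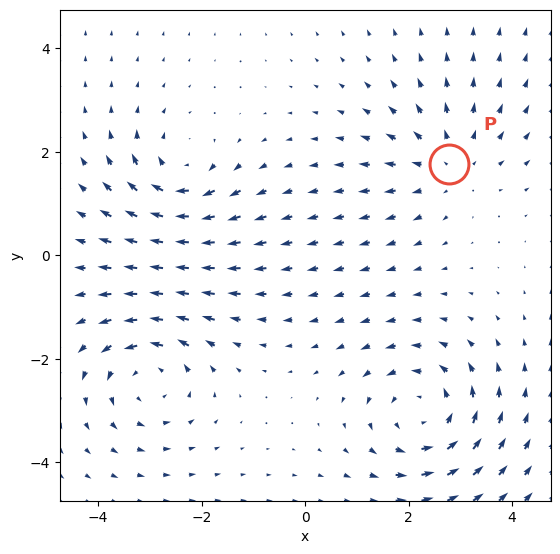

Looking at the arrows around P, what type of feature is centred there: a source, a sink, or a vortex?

source

At P (2.8, 1.8) the arrows spread outward. Divergence about +3, curl ≈0 — positive divergence with near-zero curl is a source.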